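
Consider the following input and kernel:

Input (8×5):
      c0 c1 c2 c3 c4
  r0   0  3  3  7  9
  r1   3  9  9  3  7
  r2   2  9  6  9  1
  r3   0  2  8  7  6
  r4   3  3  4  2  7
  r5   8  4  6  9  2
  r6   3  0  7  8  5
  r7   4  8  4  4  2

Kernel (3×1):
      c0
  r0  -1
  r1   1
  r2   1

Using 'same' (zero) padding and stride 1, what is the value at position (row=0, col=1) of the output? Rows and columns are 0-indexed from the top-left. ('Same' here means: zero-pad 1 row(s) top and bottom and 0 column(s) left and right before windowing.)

12

The receptive field on the zero-padded input at this output position is [0 / 3 / 9]. Elementwise product with the kernel and sum: 0·-1 + 3·1 + 9·1.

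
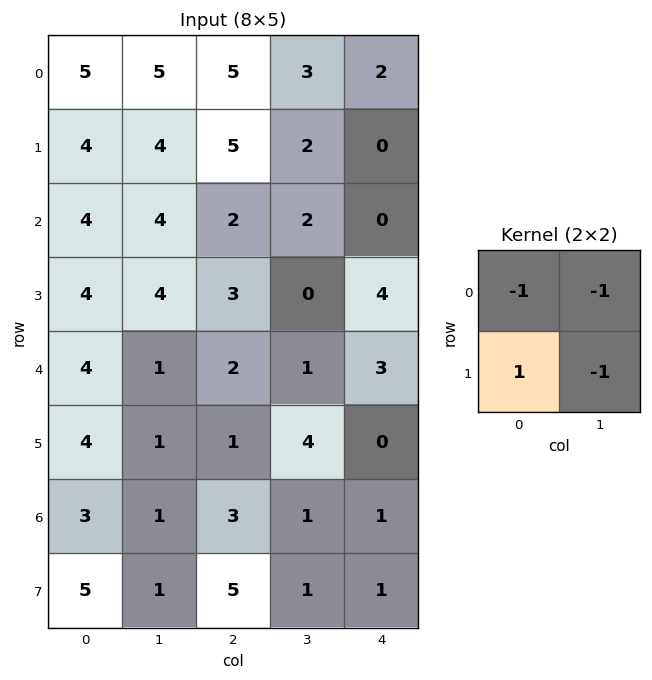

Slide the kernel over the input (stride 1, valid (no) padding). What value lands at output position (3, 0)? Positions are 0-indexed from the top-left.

The receptive field on the input at this output position is [4 4 / 4 1]. Elementwise product with the kernel and sum: 4·-1 + 4·-1 + 4·1 + 1·-1.

-5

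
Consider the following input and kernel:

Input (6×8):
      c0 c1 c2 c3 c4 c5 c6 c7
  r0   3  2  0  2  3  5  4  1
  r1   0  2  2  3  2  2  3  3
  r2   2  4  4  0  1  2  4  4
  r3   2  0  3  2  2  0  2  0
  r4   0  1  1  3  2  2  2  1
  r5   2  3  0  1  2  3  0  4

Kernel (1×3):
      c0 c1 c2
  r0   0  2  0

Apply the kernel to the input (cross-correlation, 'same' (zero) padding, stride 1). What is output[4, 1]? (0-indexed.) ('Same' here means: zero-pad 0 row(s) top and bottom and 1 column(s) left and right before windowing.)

The receptive field on the zero-padded input at this output position is [0 1 1]. Elementwise product with the kernel and sum: 1·2.

2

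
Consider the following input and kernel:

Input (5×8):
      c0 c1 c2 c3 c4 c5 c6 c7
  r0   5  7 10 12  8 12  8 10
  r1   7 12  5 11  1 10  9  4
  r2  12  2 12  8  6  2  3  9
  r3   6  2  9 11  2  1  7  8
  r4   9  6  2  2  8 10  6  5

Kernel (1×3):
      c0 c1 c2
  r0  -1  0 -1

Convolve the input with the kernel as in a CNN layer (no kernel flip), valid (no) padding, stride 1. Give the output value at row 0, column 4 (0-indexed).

-16

The receptive field on the input at this output position is [8 12 8]. Elementwise product with the kernel and sum: 8·-1 + 8·-1.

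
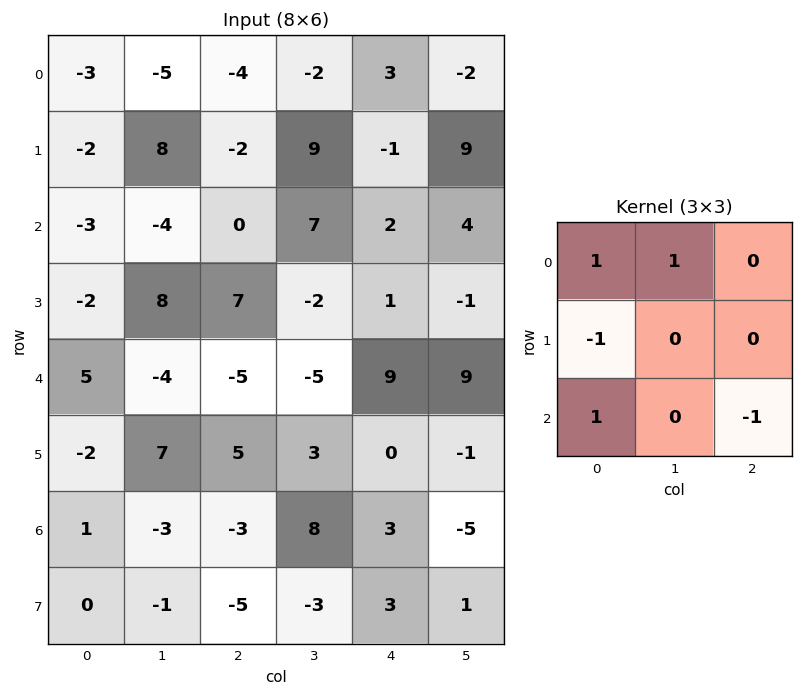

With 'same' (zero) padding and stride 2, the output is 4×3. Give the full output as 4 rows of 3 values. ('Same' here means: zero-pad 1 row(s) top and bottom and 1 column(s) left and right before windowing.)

-8 4 2
-10 20 0
-9 23 8
-1 17 -9

Output[0,0]: The receptive field on the zero-padded input at this output position is [0 0 0 / 0 -3 -5 / 0 -2 8]. Elementwise product with the kernel and sum: 0·1 + 0·1 + 0·-1 + 0·1 + 8·-1.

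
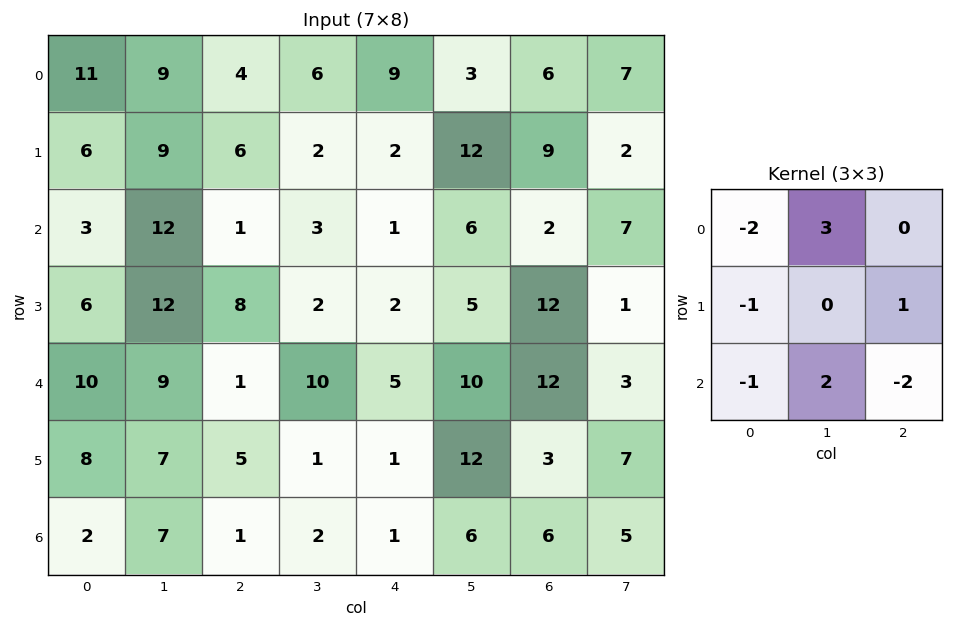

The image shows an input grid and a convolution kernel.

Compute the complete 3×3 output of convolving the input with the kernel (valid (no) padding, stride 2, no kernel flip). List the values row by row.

Output[0,0]: The receptive field on the input at this output position is [11 9 4 / 6 9 6 / 3 12 1]. Elementwise product with the kernel and sum: 11·-2 + 9·3 + 6·-1 + 6·1 + 3·-1 + 12·2 + 1·-2.

24 9 5
38 10 17
14 25 21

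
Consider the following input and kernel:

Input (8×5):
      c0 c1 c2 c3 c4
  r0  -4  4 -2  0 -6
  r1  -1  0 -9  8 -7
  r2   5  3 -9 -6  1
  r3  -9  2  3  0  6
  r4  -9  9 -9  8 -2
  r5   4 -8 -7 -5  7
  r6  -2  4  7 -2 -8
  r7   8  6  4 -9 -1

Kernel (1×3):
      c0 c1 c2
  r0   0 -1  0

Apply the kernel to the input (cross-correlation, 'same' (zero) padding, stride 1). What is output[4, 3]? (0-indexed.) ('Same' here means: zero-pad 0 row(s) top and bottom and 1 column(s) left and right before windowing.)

-8

The receptive field on the zero-padded input at this output position is [-9 8 -2]. Elementwise product with the kernel and sum: 8·-1.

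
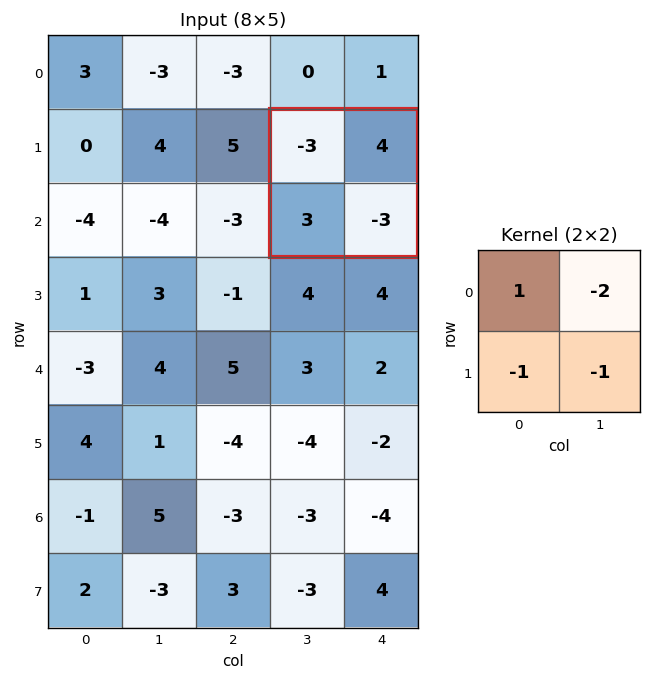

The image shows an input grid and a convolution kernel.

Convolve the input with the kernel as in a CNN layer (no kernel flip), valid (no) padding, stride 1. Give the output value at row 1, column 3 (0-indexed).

The receptive field on the input at this output position is [-3 4 / 3 -3]. Elementwise product with the kernel and sum: -3·1 + 4·-2 + 3·-1 + -3·-1.

-11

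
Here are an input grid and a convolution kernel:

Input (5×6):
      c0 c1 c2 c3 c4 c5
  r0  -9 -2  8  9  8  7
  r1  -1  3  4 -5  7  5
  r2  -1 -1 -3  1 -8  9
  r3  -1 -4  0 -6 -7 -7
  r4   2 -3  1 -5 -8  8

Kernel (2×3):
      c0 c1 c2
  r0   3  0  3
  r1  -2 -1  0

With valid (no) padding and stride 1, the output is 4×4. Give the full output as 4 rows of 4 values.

-4 11 45 51
12 -1 38 6
-6 8 -27 49
-4 -25 -18 -21

Output[0,0]: The receptive field on the input at this output position is [-9 -2 8 / -1 3 4]. Elementwise product with the kernel and sum: -9·3 + 8·3 + -1·-2 + 3·-1.
Output[0,1]: The receptive field on the input at this output position is [-2 8 9 / 3 4 -5]. Elementwise product with the kernel and sum: -2·3 + 9·3 + 3·-2 + 4·-1.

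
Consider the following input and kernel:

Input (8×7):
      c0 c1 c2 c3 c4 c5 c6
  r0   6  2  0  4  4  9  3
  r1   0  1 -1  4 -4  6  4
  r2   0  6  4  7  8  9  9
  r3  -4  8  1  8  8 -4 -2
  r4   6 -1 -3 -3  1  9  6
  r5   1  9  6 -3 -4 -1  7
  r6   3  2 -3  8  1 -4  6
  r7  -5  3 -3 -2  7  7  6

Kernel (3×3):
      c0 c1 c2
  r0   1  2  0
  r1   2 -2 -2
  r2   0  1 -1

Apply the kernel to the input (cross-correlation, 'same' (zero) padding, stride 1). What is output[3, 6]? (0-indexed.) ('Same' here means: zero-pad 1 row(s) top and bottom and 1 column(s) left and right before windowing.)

29

The receptive field on the zero-padded input at this output position is [9 9 0 / -4 -2 0 / 9 6 0]. Elementwise product with the kernel and sum: 9·1 + 9·2 + -4·2 + -2·-2 + 0·-2 + 6·1 + 0·-1.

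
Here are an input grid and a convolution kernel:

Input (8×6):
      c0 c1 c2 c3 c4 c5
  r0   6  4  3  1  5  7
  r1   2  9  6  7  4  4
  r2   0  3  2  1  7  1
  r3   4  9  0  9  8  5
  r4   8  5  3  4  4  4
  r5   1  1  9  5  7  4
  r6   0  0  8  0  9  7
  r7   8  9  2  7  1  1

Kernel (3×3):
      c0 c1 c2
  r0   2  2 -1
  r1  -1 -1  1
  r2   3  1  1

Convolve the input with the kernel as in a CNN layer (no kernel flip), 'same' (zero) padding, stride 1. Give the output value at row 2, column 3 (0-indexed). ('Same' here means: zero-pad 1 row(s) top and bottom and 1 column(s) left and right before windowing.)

The receptive field on the zero-padded input at this output position is [6 7 4 / 2 1 7 / 0 9 8]. Elementwise product with the kernel and sum: 6·2 + 7·2 + 4·-1 + 2·-1 + 1·-1 + 7·1 + 0·3 + 9·1 + 8·1.

43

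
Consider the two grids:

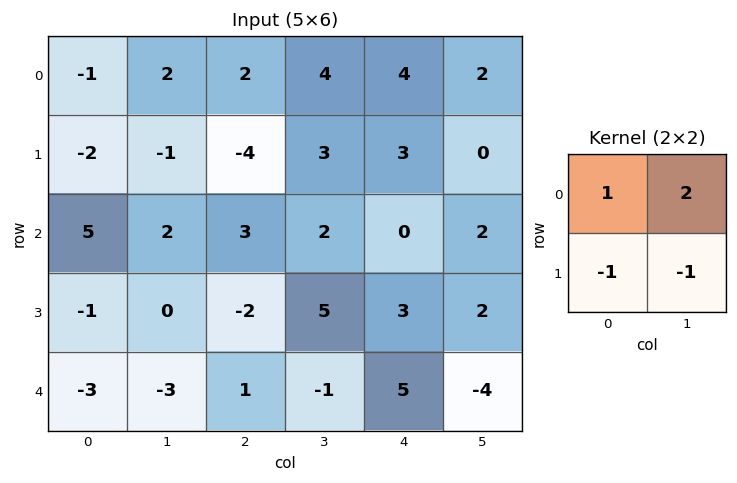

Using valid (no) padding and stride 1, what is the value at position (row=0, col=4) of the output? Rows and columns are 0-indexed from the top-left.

The receptive field on the input at this output position is [4 2 / 3 0]. Elementwise product with the kernel and sum: 4·1 + 2·2 + 3·-1 + 0·-1.

5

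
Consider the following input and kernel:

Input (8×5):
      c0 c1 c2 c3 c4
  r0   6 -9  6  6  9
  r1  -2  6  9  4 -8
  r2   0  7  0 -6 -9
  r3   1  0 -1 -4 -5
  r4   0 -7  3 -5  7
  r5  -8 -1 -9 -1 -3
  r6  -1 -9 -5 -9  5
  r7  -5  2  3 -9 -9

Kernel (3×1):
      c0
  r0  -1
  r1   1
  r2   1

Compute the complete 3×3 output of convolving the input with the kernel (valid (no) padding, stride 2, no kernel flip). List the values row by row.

Output[0,0]: The receptive field on the input at this output position is [6 / -2 / 0]. Elementwise product with the kernel and sum: 6·-1 + -2·1 + 0·1.
Output[0,1]: The receptive field on the input at this output position is [6 / 9 / 0]. Elementwise product with the kernel and sum: 6·-1 + 9·1 + 0·1.

-8 3 -26
1 2 11
-9 -17 -5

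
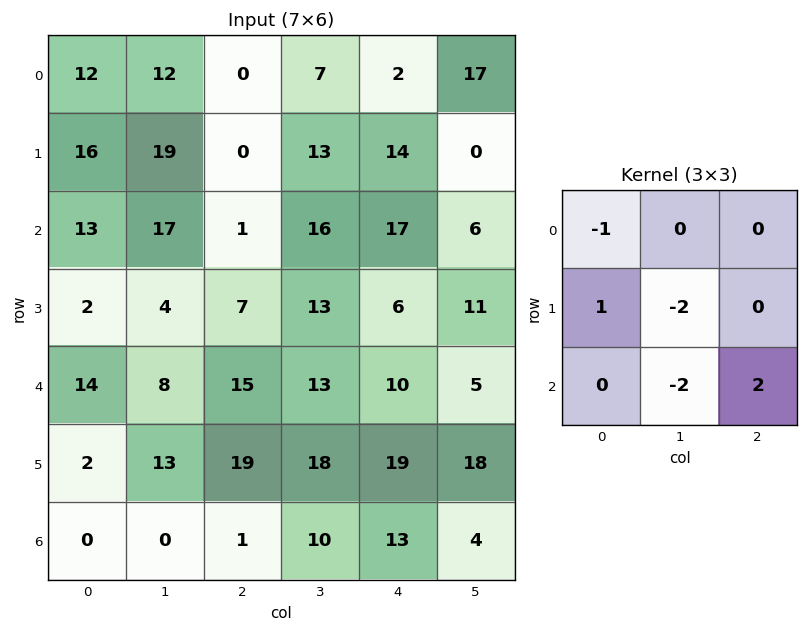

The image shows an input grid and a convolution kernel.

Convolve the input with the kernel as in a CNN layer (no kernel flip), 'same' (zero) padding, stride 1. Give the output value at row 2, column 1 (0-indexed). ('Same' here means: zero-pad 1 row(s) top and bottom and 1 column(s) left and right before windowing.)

-31

The receptive field on the zero-padded input at this output position is [16 19 0 / 13 17 1 / 2 4 7]. Elementwise product with the kernel and sum: 16·-1 + 13·1 + 17·-2 + 4·-2 + 7·2.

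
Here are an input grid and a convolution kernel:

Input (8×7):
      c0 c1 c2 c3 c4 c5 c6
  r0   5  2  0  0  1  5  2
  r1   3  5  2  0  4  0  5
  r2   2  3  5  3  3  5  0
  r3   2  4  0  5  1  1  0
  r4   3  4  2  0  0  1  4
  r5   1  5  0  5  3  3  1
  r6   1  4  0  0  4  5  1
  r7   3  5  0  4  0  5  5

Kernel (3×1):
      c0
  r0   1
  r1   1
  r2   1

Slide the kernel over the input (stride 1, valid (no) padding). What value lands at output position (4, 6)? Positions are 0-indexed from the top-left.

The receptive field on the input at this output position is [4 / 1 / 1]. Elementwise product with the kernel and sum: 4·1 + 1·1 + 1·1.

6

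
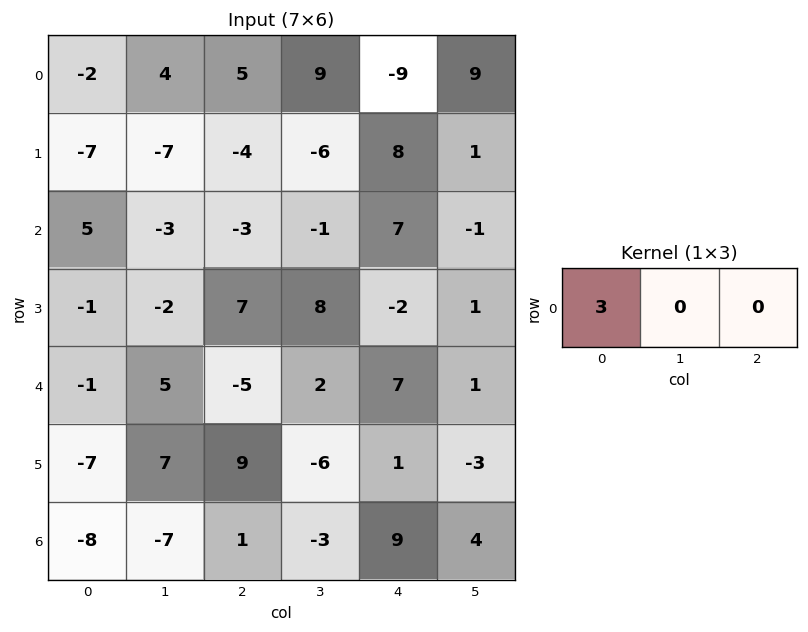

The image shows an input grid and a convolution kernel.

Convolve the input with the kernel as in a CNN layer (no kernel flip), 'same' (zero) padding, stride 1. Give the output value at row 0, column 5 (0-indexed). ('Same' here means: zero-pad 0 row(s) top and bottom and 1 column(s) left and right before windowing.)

-27

The receptive field on the zero-padded input at this output position is [-9 9 0]. Elementwise product with the kernel and sum: -9·3.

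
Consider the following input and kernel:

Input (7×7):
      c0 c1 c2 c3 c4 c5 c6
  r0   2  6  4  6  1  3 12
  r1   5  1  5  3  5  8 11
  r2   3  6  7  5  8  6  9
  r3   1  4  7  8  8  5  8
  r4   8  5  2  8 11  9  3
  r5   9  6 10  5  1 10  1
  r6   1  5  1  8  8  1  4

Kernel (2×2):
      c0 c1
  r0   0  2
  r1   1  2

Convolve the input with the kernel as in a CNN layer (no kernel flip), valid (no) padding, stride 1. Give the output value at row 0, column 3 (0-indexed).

15

The receptive field on the input at this output position is [6 1 / 3 5]. Elementwise product with the kernel and sum: 1·2 + 3·1 + 5·2.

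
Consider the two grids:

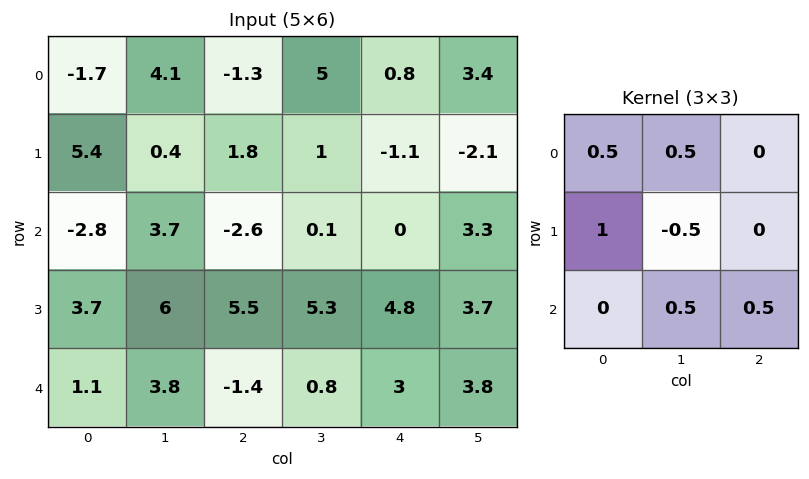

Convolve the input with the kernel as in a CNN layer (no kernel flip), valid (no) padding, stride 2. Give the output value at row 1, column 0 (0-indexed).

2.35

The receptive field on the input at this output position is [-2.8 3.7 -2.6 / 3.7 6 5.5 / 1.1 3.8 -1.4]. Elementwise product with the kernel and sum: -2.8·0.5 + 3.7·0.5 + 3.7·1 + 6·-0.5 + 3.8·0.5 + -1.4·0.5.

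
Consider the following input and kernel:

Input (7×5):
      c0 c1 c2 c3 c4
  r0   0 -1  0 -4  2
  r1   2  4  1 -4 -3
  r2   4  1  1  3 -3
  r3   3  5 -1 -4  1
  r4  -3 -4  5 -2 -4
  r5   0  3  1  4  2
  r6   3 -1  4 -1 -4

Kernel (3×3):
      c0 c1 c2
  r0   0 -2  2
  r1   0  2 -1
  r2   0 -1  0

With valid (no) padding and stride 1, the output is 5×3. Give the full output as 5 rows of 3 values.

Output[0,0]: The receptive field on the input at this output position is [0 -1 0 / 2 4 1 / 4 1 1]. Elementwise product with the kernel and sum: -1·-2 + 0·2 + 4·2 + 1·-1 + 1·-1.

8 -3 4
-10 -10 15
15 1 -19
-28 5 6
24 -20 3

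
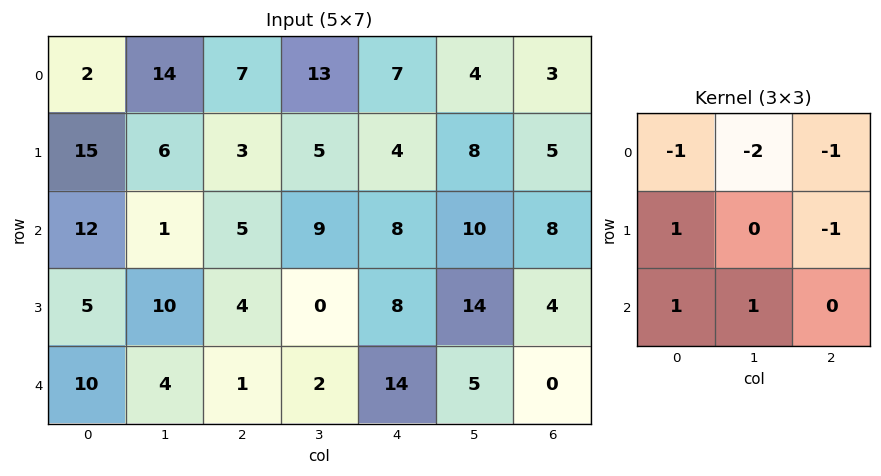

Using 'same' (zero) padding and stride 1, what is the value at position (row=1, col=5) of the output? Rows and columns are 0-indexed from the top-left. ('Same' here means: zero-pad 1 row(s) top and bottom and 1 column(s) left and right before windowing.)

The receptive field on the zero-padded input at this output position is [7 4 3 / 4 8 5 / 8 10 8]. Elementwise product with the kernel and sum: 7·-1 + 4·-2 + 3·-1 + 4·1 + 5·-1 + 8·1 + 10·1.

-1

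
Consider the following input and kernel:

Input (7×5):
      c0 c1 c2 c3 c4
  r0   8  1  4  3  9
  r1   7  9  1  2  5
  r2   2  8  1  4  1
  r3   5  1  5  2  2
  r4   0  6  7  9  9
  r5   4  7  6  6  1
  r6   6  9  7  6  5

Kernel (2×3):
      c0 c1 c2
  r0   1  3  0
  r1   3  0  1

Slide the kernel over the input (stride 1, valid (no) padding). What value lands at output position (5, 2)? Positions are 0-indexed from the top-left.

The receptive field on the input at this output position is [6 6 1 / 7 6 5]. Elementwise product with the kernel and sum: 6·1 + 6·3 + 7·3 + 5·1.

50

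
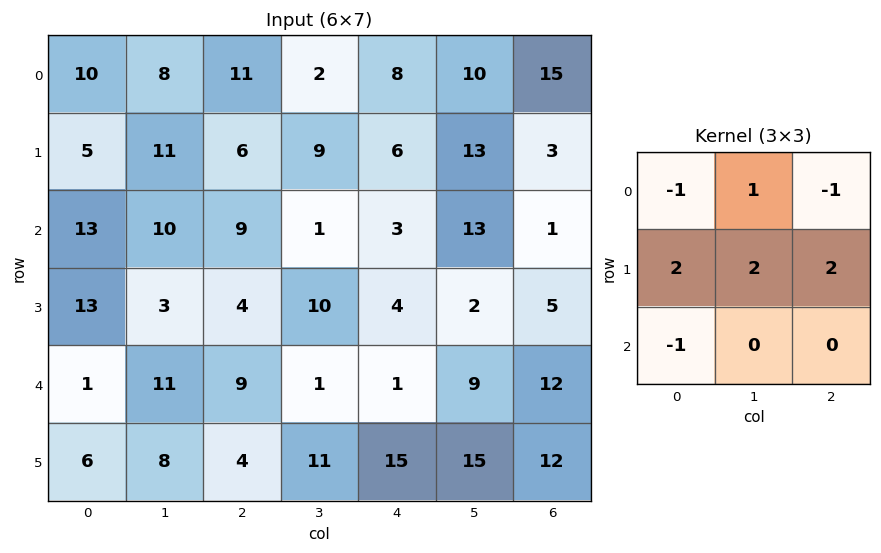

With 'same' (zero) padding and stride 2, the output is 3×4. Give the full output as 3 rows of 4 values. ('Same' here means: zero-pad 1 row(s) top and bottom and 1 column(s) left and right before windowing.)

Output[0,0]: The receptive field on the zero-padded input at this output position is [0 0 0 / 0 10 8 / 0 5 11]. Elementwise product with the kernel and sum: 0·-1 + 0·1 + 0·-1 + 0·2 + 10·2 + 8·2 + 0·-1.

36 31 31 37
40 23 8 16
34 25 3 30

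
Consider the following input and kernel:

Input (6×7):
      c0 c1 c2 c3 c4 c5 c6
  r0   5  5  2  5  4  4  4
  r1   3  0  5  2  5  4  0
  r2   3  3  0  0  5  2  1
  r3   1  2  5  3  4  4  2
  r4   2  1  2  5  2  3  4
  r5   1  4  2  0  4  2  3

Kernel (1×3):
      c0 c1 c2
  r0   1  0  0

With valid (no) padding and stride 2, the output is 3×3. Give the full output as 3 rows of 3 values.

5 2 4
3 0 5
2 2 2

Output[0,0]: The receptive field on the input at this output position is [5 5 2]. Elementwise product with the kernel and sum: 5·1.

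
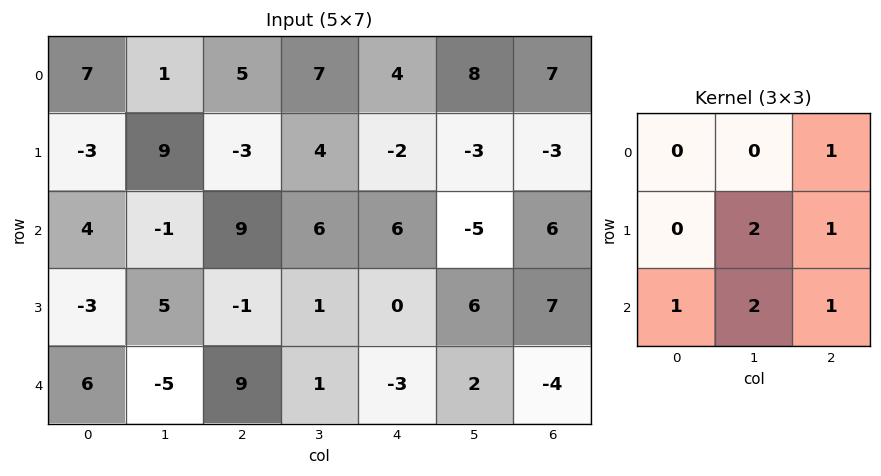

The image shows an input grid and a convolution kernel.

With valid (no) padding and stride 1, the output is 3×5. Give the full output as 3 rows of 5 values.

Output[0,0]: The receptive field on the input at this output position is [7 1 5 / -3 9 -3 / 4 -1 9]. Elementwise product with the kernel and sum: 5·1 + 9·2 + -3·1 + 4·1 + -1·2 + 9·1.

31 28 37 14 0
10 32 17 11 12
23 19 16 -2 22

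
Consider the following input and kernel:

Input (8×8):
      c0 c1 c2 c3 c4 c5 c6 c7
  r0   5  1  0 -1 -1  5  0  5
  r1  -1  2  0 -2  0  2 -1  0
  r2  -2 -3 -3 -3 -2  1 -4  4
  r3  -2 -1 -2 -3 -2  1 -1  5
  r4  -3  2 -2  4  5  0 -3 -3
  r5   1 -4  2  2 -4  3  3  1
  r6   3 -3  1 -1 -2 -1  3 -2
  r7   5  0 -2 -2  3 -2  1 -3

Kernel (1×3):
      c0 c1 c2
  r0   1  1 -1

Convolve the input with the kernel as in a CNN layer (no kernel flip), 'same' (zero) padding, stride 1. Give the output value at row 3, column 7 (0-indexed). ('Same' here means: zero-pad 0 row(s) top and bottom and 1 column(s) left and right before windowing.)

The receptive field on the zero-padded input at this output position is [-1 5 0]. Elementwise product with the kernel and sum: -1·1 + 5·1 + 0·-1.

4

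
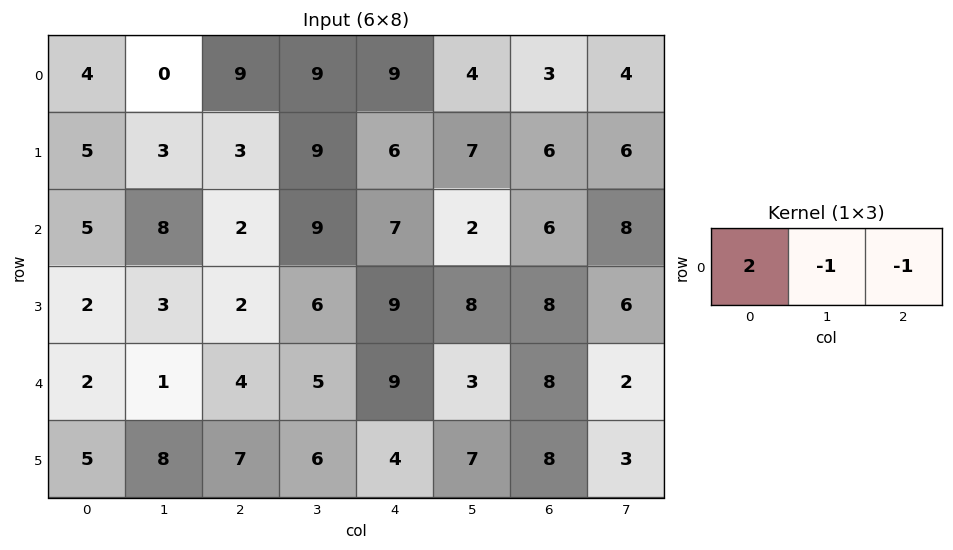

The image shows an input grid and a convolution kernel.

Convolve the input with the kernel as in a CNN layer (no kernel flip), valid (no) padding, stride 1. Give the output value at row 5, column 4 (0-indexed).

-7

The receptive field on the input at this output position is [4 7 8]. Elementwise product with the kernel and sum: 4·2 + 7·-1 + 8·-1.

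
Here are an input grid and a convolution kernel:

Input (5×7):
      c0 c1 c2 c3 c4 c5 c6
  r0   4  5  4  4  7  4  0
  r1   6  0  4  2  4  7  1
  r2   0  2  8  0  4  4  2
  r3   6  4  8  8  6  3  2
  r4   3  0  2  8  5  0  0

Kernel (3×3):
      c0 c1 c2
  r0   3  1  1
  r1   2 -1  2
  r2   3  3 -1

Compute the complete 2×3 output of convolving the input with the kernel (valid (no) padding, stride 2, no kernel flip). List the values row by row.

39 57 50
41 73 46

Output[0,0]: The receptive field on the input at this output position is [4 5 4 / 6 0 4 / 0 2 8]. Elementwise product with the kernel and sum: 4·3 + 5·1 + 4·1 + 6·2 + 0·-1 + 4·2 + 0·3 + 2·3 + 8·-1.
Output[0,1]: The receptive field on the input at this output position is [4 4 7 / 4 2 4 / 8 0 4]. Elementwise product with the kernel and sum: 4·3 + 4·1 + 7·1 + 4·2 + 2·-1 + 4·2 + 8·3 + 0·3 + 4·-1.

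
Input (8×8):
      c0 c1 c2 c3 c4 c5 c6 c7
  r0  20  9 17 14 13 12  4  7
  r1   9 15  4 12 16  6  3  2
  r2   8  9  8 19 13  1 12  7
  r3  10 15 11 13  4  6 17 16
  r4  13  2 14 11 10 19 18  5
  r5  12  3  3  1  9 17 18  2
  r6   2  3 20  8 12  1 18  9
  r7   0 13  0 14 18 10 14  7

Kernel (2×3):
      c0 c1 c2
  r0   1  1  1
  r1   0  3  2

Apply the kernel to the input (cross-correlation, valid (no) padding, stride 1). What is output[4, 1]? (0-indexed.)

38

The receptive field on the input at this output position is [2 14 11 / 3 3 1]. Elementwise product with the kernel and sum: 2·1 + 14·1 + 11·1 + 3·3 + 1·2.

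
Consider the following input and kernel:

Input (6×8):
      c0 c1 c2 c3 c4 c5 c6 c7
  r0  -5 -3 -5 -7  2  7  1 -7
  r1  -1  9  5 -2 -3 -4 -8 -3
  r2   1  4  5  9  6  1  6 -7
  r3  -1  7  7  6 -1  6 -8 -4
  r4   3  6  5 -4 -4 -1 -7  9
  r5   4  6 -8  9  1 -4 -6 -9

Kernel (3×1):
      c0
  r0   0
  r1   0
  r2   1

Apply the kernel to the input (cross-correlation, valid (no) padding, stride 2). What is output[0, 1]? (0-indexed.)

The receptive field on the input at this output position is [-5 / 5 / 5]. Elementwise product with the kernel and sum: 5·1.

5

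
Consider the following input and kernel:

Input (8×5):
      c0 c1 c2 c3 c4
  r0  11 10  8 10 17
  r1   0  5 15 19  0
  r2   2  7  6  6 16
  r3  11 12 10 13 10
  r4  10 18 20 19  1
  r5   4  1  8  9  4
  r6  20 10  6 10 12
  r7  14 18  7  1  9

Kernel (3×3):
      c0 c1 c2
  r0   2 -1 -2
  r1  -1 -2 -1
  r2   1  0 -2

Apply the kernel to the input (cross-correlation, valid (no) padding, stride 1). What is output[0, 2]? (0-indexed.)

-107

The receptive field on the input at this output position is [8 10 17 / 15 19 0 / 6 6 16]. Elementwise product with the kernel and sum: 8·2 + 10·-1 + 17·-2 + 15·-1 + 19·-2 + 0·-1 + 6·1 + 16·-2.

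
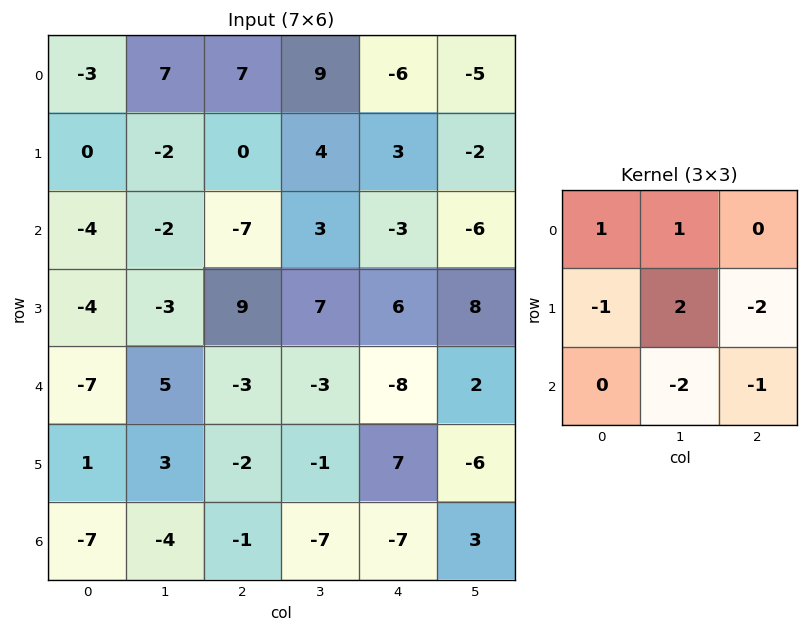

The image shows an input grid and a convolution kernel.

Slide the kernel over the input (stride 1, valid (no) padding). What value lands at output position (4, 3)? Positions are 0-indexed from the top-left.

The receptive field on the input at this output position is [-3 -8 2 / -1 7 -6 / -7 -7 3]. Elementwise product with the kernel and sum: -3·1 + -8·1 + -1·-1 + 7·2 + -6·-2 + -7·-2 + 3·-1.

27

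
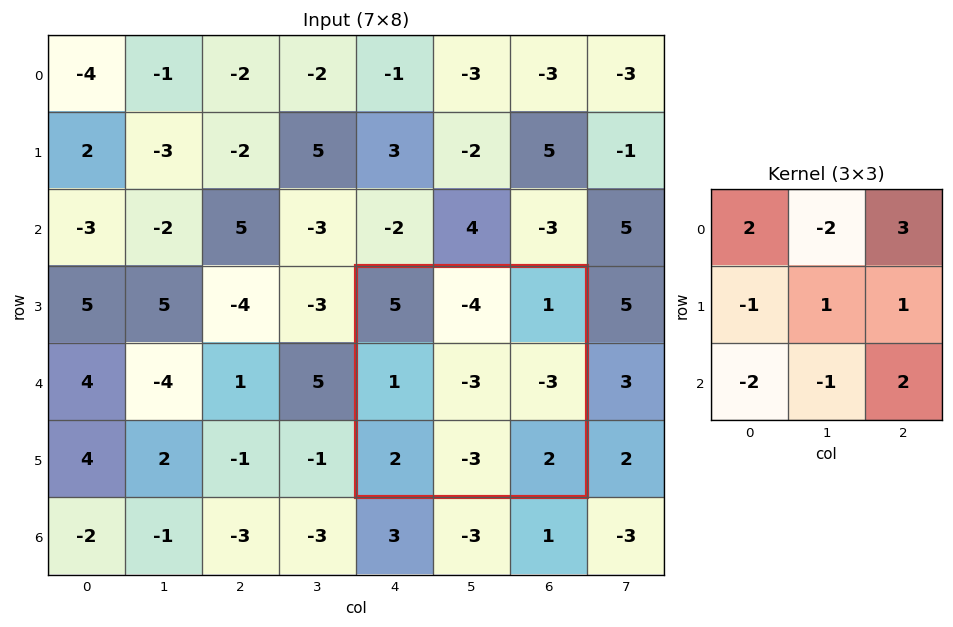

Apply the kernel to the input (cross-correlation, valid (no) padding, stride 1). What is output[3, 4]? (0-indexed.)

17

The receptive field on the input at this output position is [5 -4 1 / 1 -3 -3 / 2 -3 2]. Elementwise product with the kernel and sum: 5·2 + -4·-2 + 1·3 + 1·-1 + -3·1 + -3·1 + 2·-2 + -3·-1 + 2·2.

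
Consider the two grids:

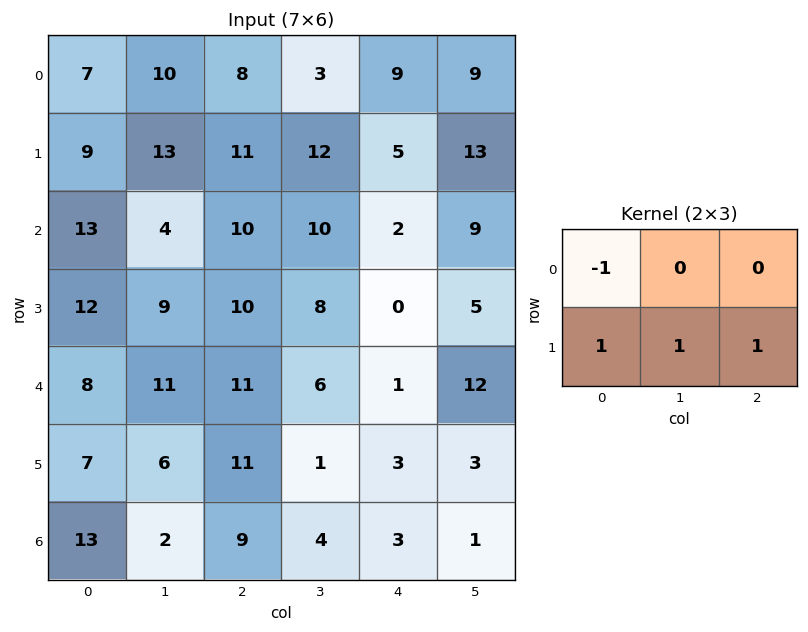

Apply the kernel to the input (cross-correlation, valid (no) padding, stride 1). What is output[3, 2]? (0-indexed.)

8

The receptive field on the input at this output position is [10 8 0 / 11 6 1]. Elementwise product with the kernel and sum: 10·-1 + 11·1 + 6·1 + 1·1.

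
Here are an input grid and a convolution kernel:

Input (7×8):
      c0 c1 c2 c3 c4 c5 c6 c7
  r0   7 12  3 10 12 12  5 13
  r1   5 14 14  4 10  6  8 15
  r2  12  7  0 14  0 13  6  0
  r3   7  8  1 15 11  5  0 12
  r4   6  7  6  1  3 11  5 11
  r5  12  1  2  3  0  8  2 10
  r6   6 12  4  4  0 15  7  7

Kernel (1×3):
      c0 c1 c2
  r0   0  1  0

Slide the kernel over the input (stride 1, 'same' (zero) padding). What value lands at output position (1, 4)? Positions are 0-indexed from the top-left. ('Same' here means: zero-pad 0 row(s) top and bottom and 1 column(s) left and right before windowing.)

10

The receptive field on the zero-padded input at this output position is [4 10 6]. Elementwise product with the kernel and sum: 10·1.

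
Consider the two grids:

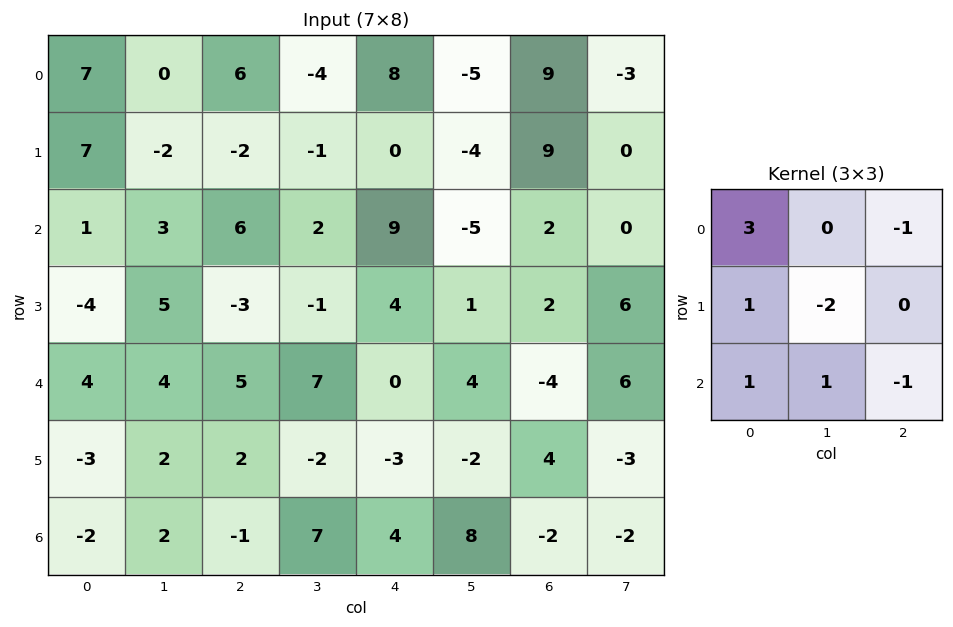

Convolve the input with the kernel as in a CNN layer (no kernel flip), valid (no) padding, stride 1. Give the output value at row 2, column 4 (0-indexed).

The receptive field on the input at this output position is [9 -5 2 / 4 1 2 / 0 4 -4]. Elementwise product with the kernel and sum: 9·3 + 2·-1 + 4·1 + 1·-2 + 0·1 + 4·1 + -4·-1.

35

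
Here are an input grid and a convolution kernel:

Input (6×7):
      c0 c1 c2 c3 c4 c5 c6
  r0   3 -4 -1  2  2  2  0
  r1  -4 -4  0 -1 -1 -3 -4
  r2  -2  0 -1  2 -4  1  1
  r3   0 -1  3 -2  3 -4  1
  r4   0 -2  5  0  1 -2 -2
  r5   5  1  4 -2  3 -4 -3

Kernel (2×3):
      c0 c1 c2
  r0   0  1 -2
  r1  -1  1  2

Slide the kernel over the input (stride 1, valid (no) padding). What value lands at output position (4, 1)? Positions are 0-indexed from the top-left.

4

The receptive field on the input at this output position is [-2 5 0 / 1 4 -2]. Elementwise product with the kernel and sum: 5·1 + 0·-2 + 1·-1 + 4·1 + -2·2.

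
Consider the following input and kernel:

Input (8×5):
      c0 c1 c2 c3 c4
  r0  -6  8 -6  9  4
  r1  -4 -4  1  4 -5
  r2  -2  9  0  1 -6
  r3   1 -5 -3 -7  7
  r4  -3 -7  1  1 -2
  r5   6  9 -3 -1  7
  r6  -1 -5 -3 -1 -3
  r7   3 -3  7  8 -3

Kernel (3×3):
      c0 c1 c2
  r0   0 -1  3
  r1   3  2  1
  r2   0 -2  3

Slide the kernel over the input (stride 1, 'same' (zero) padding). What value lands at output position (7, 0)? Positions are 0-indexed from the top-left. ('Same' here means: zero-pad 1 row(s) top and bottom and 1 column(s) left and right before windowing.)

-11

The receptive field on the zero-padded input at this output position is [0 -1 -5 / 0 3 -3 / 0 0 0]. Elementwise product with the kernel and sum: -1·-1 + -5·3 + 0·3 + 3·2 + -3·1 + 0·-2 + 0·3.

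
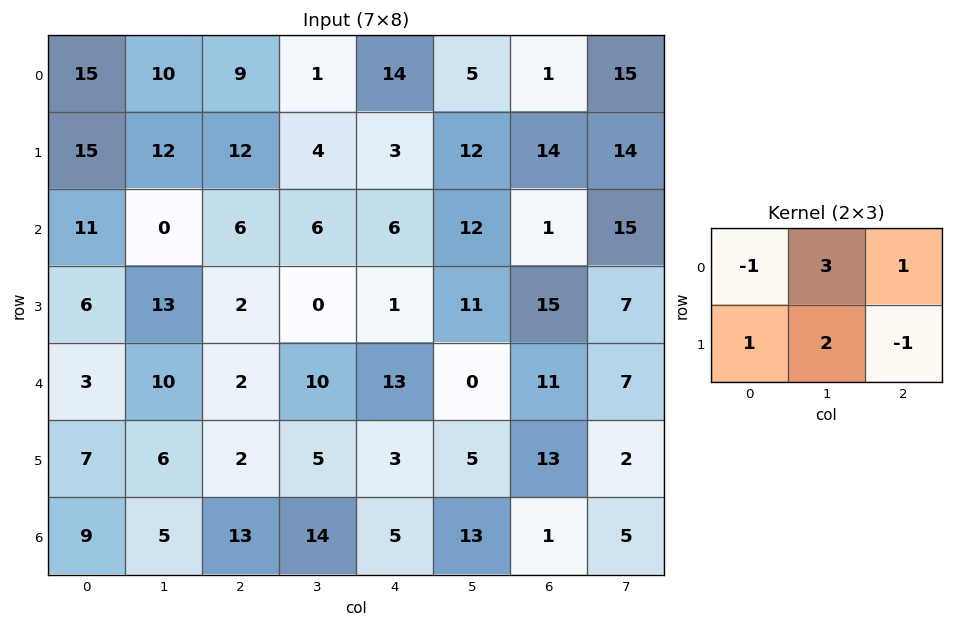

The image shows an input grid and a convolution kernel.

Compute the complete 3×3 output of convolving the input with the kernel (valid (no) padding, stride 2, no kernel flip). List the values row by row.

51 25 15
25 19 39
46 50 -2

Output[0,0]: The receptive field on the input at this output position is [15 10 9 / 15 12 12]. Elementwise product with the kernel and sum: 15·-1 + 10·3 + 9·1 + 15·1 + 12·2 + 12·-1.
Output[0,1]: The receptive field on the input at this output position is [9 1 14 / 12 4 3]. Elementwise product with the kernel and sum: 9·-1 + 1·3 + 14·1 + 12·1 + 4·2 + 3·-1.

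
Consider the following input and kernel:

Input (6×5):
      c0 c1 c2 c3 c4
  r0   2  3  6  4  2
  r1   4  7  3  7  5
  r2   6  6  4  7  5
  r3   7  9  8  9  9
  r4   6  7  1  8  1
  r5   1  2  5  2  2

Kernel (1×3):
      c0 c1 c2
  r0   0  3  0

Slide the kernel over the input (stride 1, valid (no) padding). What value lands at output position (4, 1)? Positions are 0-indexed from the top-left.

3

The receptive field on the input at this output position is [7 1 8]. Elementwise product with the kernel and sum: 1·3.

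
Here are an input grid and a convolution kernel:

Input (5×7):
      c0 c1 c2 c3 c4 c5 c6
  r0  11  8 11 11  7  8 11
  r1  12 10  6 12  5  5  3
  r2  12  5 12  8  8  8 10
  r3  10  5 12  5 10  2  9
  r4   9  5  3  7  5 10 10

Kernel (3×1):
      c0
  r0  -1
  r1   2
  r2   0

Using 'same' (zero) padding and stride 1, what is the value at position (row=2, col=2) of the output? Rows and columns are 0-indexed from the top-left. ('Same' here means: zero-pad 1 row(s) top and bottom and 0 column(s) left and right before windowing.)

18

The receptive field on the zero-padded input at this output position is [6 / 12 / 12]. Elementwise product with the kernel and sum: 6·-1 + 12·2.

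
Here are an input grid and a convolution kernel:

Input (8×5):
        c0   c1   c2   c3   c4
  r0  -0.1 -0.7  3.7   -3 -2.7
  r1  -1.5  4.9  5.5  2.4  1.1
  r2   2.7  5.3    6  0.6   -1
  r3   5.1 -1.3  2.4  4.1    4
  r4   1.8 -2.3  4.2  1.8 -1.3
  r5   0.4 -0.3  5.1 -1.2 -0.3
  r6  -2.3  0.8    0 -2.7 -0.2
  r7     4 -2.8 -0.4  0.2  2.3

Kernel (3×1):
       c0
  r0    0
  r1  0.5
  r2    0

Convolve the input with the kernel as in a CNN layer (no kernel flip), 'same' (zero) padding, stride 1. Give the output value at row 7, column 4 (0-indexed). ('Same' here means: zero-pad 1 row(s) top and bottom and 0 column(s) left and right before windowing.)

The receptive field on the zero-padded input at this output position is [-0.2 / 2.3 / 0]. Elementwise product with the kernel and sum: 2.3·0.5.

1.15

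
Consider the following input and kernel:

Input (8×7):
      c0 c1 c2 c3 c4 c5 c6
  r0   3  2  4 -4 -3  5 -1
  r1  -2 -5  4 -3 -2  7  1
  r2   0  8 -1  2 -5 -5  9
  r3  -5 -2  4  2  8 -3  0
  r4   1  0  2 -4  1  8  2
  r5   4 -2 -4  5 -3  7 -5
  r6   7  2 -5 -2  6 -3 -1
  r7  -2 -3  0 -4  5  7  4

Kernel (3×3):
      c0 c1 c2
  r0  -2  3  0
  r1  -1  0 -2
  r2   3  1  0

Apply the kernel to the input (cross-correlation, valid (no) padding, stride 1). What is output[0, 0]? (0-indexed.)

The receptive field on the input at this output position is [3 2 4 / -2 -5 4 / 0 8 -1]. Elementwise product with the kernel and sum: 3·-2 + 2·3 + -2·-1 + 4·-2 + 0·3 + 8·1.

2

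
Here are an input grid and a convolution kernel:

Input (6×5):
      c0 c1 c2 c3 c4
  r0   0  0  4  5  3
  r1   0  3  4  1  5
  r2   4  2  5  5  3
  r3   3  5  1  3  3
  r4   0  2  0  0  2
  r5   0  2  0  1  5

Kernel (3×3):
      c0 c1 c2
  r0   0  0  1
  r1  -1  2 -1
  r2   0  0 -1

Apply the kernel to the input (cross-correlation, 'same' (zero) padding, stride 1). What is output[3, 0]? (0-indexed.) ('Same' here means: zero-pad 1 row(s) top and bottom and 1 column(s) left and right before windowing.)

1

The receptive field on the zero-padded input at this output position is [0 4 2 / 0 3 5 / 0 0 2]. Elementwise product with the kernel and sum: 2·1 + 0·-1 + 3·2 + 5·-1 + 2·-1.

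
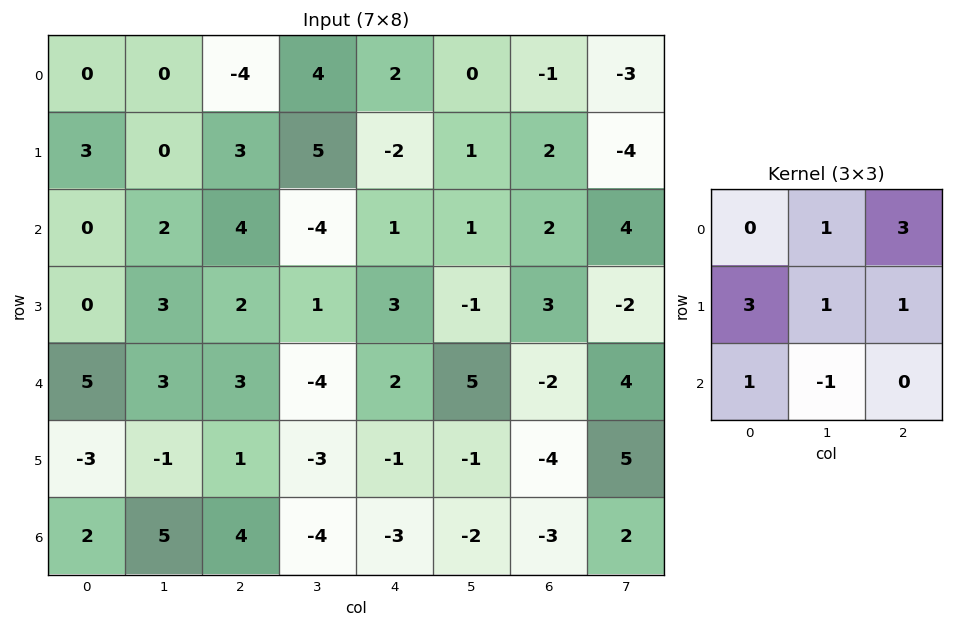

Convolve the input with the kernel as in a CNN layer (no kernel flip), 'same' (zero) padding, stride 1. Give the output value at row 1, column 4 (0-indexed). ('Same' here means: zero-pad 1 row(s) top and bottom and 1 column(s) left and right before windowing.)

11

The receptive field on the zero-padded input at this output position is [4 2 0 / 5 -2 1 / -4 1 1]. Elementwise product with the kernel and sum: 2·1 + 0·3 + 5·3 + -2·1 + 1·1 + -4·1 + 1·-1.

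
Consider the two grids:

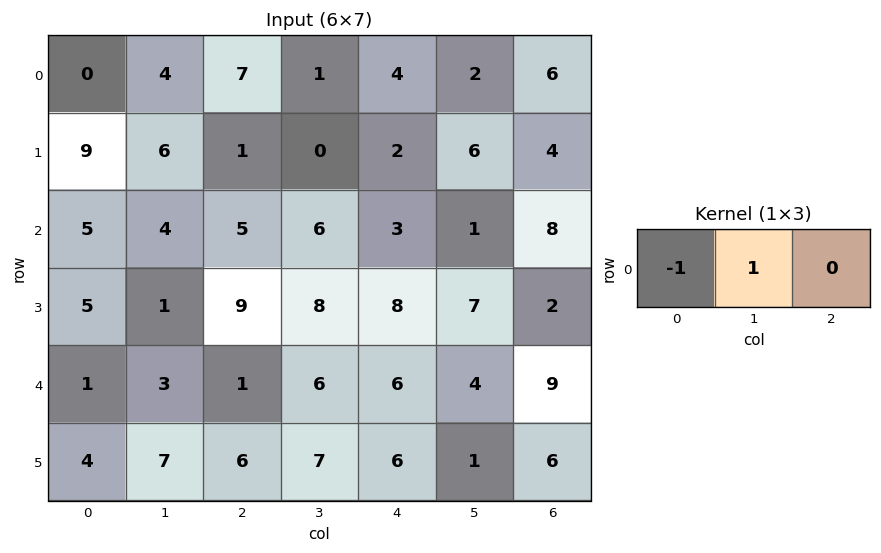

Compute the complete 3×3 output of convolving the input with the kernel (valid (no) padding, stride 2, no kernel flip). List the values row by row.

4 -6 -2
-1 1 -2
2 5 -2

Output[0,0]: The receptive field on the input at this output position is [0 4 7]. Elementwise product with the kernel and sum: 0·-1 + 4·1.
Output[0,1]: The receptive field on the input at this output position is [7 1 4]. Elementwise product with the kernel and sum: 7·-1 + 1·1.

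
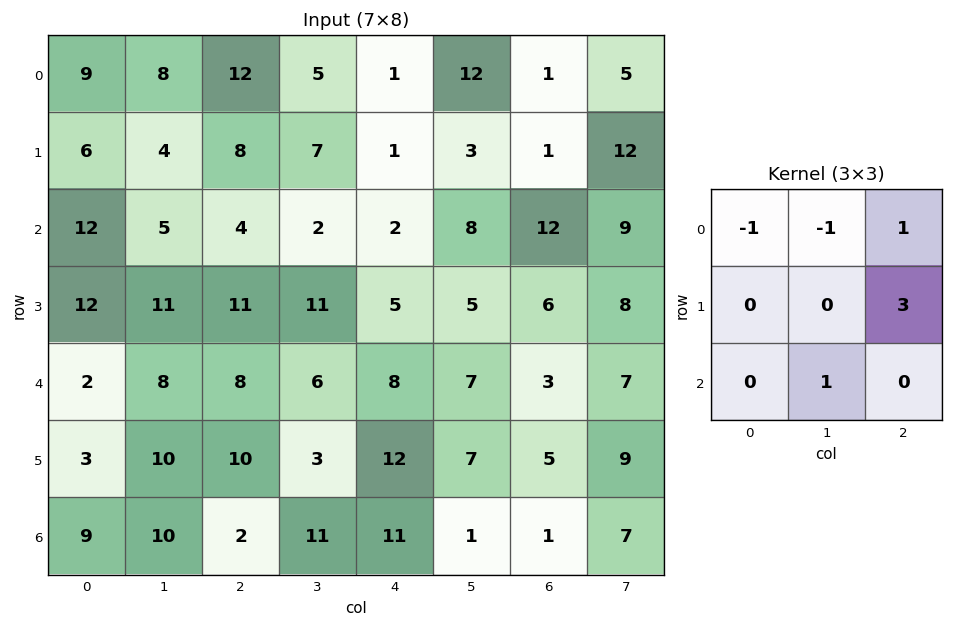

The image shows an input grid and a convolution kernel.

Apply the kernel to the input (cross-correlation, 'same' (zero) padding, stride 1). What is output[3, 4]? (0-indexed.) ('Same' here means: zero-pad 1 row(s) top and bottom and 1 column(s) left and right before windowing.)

27

The receptive field on the zero-padded input at this output position is [2 2 8 / 11 5 5 / 6 8 7]. Elementwise product with the kernel and sum: 2·-1 + 2·-1 + 8·1 + 5·3 + 8·1.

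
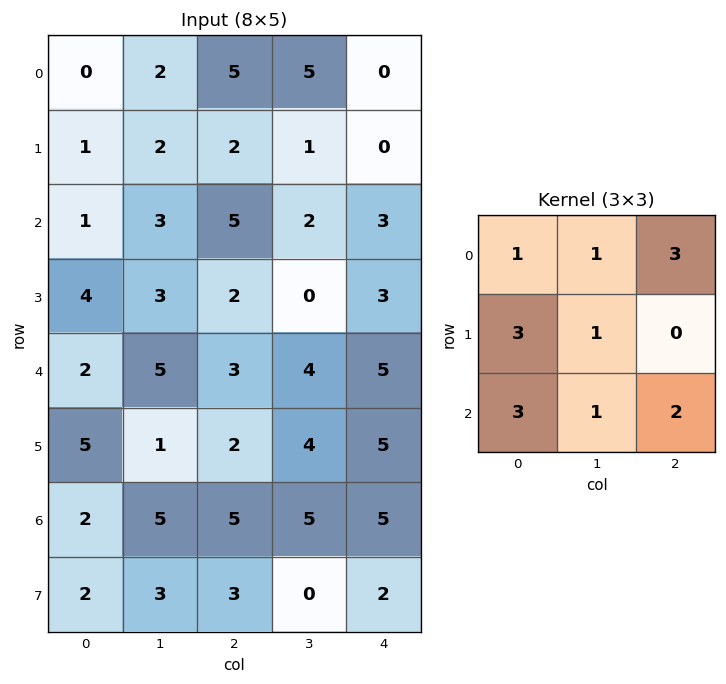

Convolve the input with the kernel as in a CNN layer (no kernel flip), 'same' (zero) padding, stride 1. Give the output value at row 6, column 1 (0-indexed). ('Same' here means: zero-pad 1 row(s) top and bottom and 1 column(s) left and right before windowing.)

The receptive field on the zero-padded input at this output position is [5 1 2 / 2 5 5 / 2 3 3]. Elementwise product with the kernel and sum: 5·1 + 1·1 + 2·3 + 2·3 + 5·1 + 2·3 + 3·1 + 3·2.

38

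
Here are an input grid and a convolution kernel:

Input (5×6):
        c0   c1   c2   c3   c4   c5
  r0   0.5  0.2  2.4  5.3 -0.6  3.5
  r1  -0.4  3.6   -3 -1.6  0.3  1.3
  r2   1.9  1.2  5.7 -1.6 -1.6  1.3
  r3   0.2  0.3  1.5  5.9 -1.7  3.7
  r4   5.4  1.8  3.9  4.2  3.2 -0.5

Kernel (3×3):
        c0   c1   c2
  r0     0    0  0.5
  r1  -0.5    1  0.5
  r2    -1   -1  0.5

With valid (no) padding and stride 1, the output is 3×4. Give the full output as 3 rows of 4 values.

3.25 -10.65 -5.15 7.35
1.85 4.65 -13.35 -1.85
-1.45 -0.1 -3 -9.8

Output[0,0]: The receptive field on the input at this output position is [0.5 0.2 2.4 / -0.4 3.6 -3 / 1.9 1.2 5.7]. Elementwise product with the kernel and sum: 2.4·0.5 + -0.4·-0.5 + 3.6·1 + -3·0.5 + 1.9·-1 + 1.2·-1 + 5.7·0.5.
Output[0,1]: The receptive field on the input at this output position is [0.2 2.4 5.3 / 3.6 -3 -1.6 / 1.2 5.7 -1.6]. Elementwise product with the kernel and sum: 5.3·0.5 + 3.6·-0.5 + -3·1 + -1.6·0.5 + 1.2·-1 + 5.7·-1 + -1.6·0.5.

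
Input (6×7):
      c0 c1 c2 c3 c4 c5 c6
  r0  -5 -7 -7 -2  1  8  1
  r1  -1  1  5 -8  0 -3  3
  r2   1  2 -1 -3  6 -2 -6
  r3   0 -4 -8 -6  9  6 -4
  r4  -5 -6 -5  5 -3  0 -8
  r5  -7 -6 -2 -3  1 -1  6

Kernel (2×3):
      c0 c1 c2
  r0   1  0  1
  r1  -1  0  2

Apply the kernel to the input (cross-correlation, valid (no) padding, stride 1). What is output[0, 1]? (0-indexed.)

The receptive field on the input at this output position is [-7 -7 -2 / 1 5 -8]. Elementwise product with the kernel and sum: -7·1 + -2·1 + 1·-1 + -8·2.

-26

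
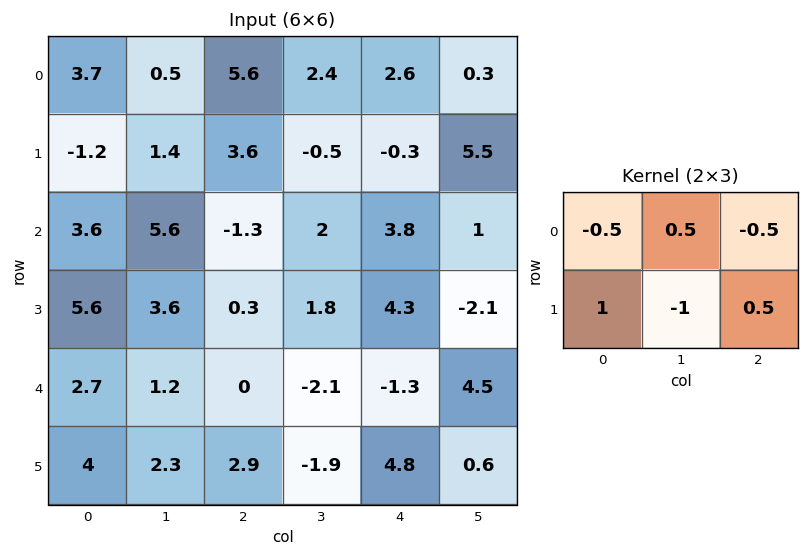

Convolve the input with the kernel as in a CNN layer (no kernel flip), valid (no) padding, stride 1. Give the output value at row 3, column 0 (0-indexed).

The receptive field on the input at this output position is [5.6 3.6 0.3 / 2.7 1.2 0]. Elementwise product with the kernel and sum: 5.6·-0.5 + 3.6·0.5 + 0.3·-0.5 + 2.7·1 + 1.2·-1 + 0·0.5.

0.35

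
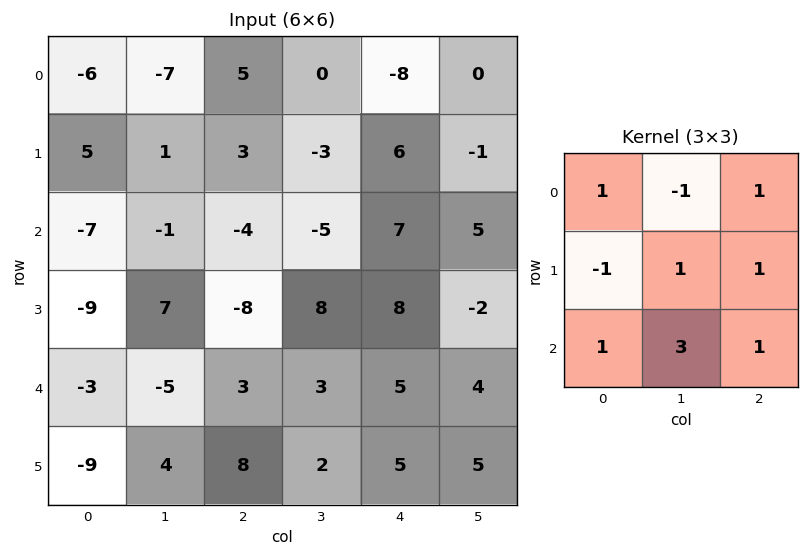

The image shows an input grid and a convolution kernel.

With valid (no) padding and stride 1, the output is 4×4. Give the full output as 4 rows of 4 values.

Output[0,0]: The receptive field on the input at this output position is [-6 -7 5 / 5 1 3 / -7 -1 -4]. Elementwise product with the kernel and sum: -6·1 + -7·-1 + 5·1 + 5·-1 + 1·1 + 3·1 + -7·1 + -1·3 + -4·1.

-9 -31 -15 37
13 -22 42 37
-17 -2 49 13
-12 64 16 26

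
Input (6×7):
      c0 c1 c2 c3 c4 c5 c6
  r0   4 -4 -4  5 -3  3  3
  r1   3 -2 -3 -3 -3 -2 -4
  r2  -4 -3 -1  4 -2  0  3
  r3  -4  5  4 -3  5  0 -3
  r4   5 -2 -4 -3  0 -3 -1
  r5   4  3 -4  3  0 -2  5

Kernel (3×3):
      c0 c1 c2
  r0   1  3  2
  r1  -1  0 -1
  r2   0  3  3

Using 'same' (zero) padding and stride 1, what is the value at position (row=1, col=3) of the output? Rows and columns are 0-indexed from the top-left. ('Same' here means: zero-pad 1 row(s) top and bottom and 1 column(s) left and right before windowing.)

17

The receptive field on the zero-padded input at this output position is [-4 5 -3 / -3 -3 -3 / -1 4 -2]. Elementwise product with the kernel and sum: -4·1 + 5·3 + -3·2 + -3·-1 + -3·-1 + 4·3 + -2·3.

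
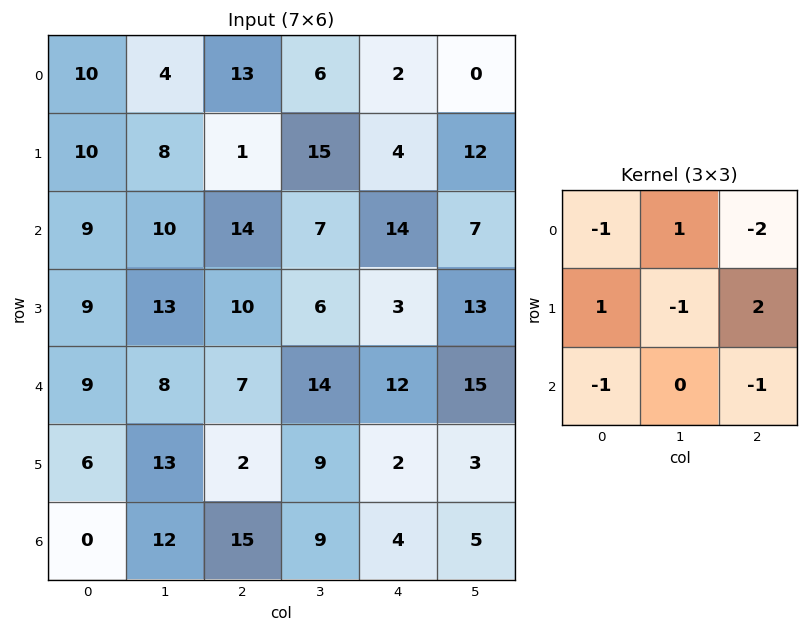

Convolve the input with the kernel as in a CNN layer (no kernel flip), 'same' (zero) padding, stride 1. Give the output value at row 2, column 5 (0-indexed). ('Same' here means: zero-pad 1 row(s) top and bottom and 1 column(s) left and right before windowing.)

The receptive field on the zero-padded input at this output position is [4 12 0 / 14 7 0 / 3 13 0]. Elementwise product with the kernel and sum: 4·-1 + 12·1 + 0·-2 + 14·1 + 7·-1 + 0·2 + 3·-1 + 0·-1.

12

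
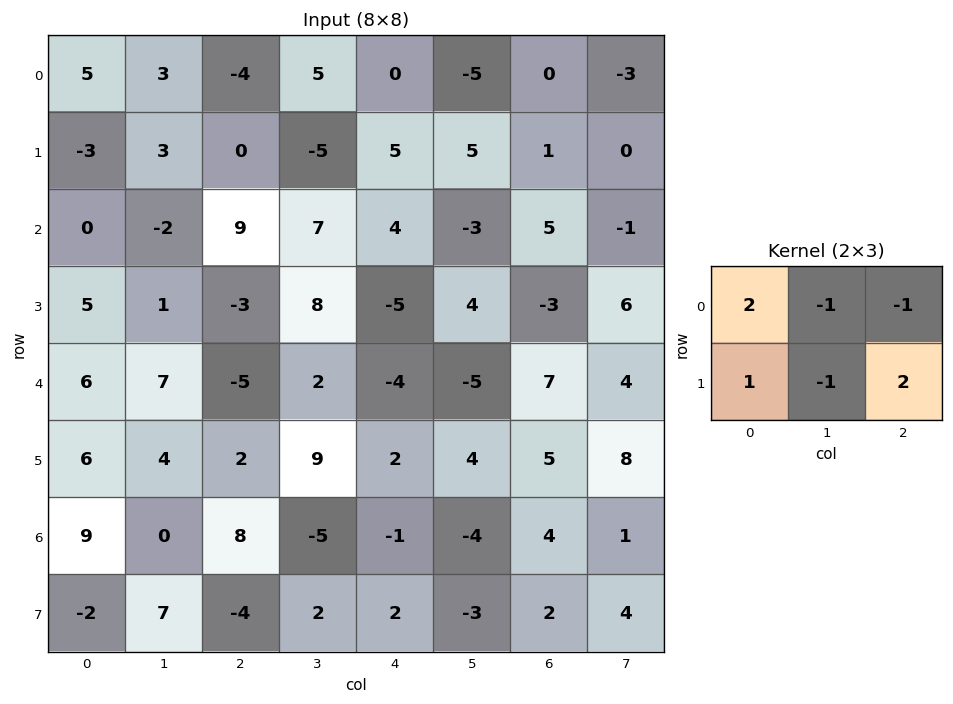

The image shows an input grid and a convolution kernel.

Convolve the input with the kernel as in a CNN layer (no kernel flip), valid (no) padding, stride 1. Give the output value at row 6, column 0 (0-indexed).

The receptive field on the input at this output position is [9 0 8 / -2 7 -4]. Elementwise product with the kernel and sum: 9·2 + 0·-1 + 8·-1 + -2·1 + 7·-1 + -4·2.

-7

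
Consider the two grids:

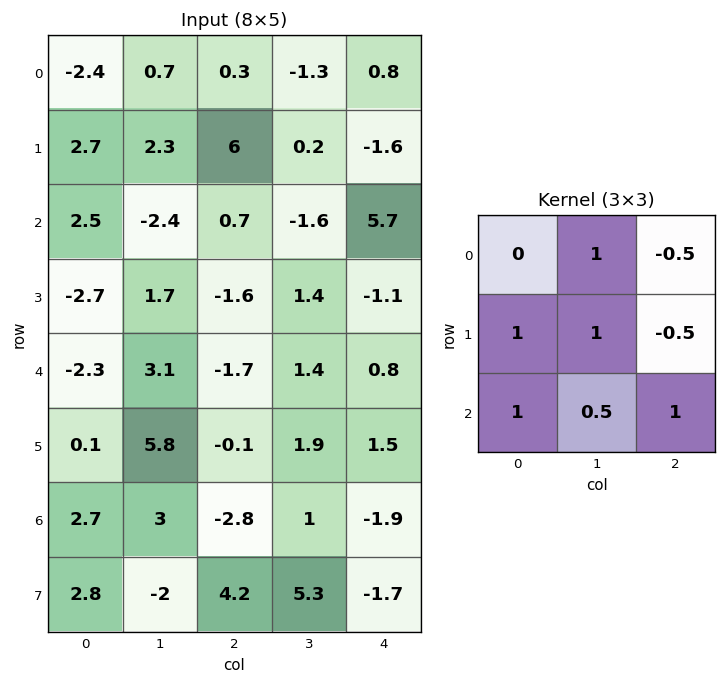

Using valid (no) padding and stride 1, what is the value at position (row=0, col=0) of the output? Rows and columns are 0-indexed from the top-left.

The receptive field on the input at this output position is [-2.4 0.7 0.3 / 2.7 2.3 6 / 2.5 -2.4 0.7]. Elementwise product with the kernel and sum: 0.7·1 + 0.3·-0.5 + 2.7·1 + 2.3·1 + 6·-0.5 + 2.5·1 + -2.4·0.5 + 0.7·1.

4.55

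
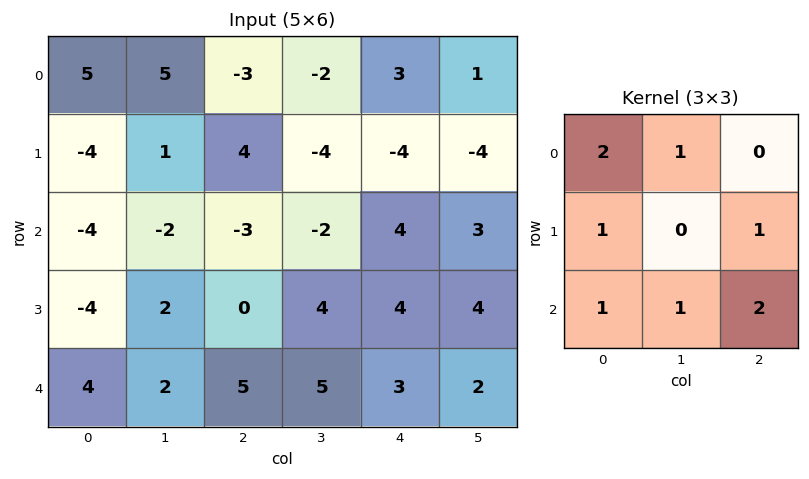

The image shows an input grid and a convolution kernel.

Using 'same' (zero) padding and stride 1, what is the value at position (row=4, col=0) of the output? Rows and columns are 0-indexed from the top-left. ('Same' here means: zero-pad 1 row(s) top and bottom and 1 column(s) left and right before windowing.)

-2

The receptive field on the zero-padded input at this output position is [0 -4 2 / 0 4 2 / 0 0 0]. Elementwise product with the kernel and sum: 0·2 + -4·1 + 0·1 + 2·1 + 0·1 + 0·1 + 0·2.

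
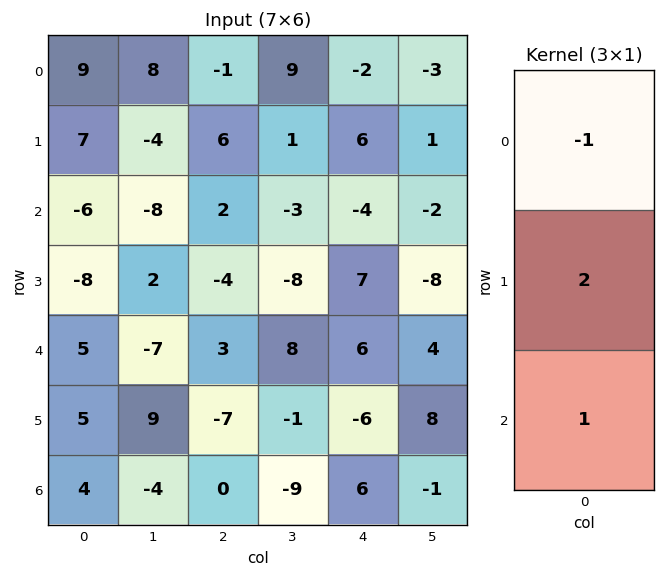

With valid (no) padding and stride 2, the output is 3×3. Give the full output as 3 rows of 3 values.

-1 15 10
-5 -7 24
9 -17 -12

Output[0,0]: The receptive field on the input at this output position is [9 / 7 / -6]. Elementwise product with the kernel and sum: 9·-1 + 7·2 + -6·1.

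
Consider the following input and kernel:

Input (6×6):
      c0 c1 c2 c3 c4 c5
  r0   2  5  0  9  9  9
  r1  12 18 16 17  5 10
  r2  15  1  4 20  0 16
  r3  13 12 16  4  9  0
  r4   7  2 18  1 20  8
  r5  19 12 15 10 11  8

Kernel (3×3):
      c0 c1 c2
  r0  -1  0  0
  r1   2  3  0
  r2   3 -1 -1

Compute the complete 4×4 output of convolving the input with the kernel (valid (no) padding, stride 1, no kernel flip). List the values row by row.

116 58 75 84
32 12 87 26
48 58 73 -10
37 57 47 69

Output[0,0]: The receptive field on the input at this output position is [2 5 0 / 12 18 16 / 15 1 4]. Elementwise product with the kernel and sum: 2·-1 + 12·2 + 18·3 + 15·3 + 1·-1 + 4·-1.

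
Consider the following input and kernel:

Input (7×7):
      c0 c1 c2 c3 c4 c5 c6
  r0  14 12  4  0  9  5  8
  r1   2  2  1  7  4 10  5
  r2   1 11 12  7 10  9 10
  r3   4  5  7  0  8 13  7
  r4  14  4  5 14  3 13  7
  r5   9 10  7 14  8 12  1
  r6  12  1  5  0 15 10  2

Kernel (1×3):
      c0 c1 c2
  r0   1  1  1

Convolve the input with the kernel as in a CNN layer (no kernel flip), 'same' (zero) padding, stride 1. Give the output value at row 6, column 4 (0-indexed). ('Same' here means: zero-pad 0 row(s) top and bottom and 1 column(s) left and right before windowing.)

The receptive field on the zero-padded input at this output position is [0 15 10]. Elementwise product with the kernel and sum: 0·1 + 15·1 + 10·1.

25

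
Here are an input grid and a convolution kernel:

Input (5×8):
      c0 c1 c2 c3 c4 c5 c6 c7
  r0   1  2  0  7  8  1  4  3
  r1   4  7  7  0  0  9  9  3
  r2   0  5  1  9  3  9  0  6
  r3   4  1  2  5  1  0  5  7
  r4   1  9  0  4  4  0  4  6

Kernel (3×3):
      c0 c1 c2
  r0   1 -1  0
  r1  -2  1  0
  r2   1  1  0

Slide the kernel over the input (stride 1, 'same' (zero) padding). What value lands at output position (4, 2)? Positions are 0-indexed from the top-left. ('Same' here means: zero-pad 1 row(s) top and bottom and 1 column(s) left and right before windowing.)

-19

The receptive field on the zero-padded input at this output position is [1 2 5 / 9 0 4 / 0 0 0]. Elementwise product with the kernel and sum: 1·1 + 2·-1 + 9·-2 + 0·1 + 0·1 + 0·1.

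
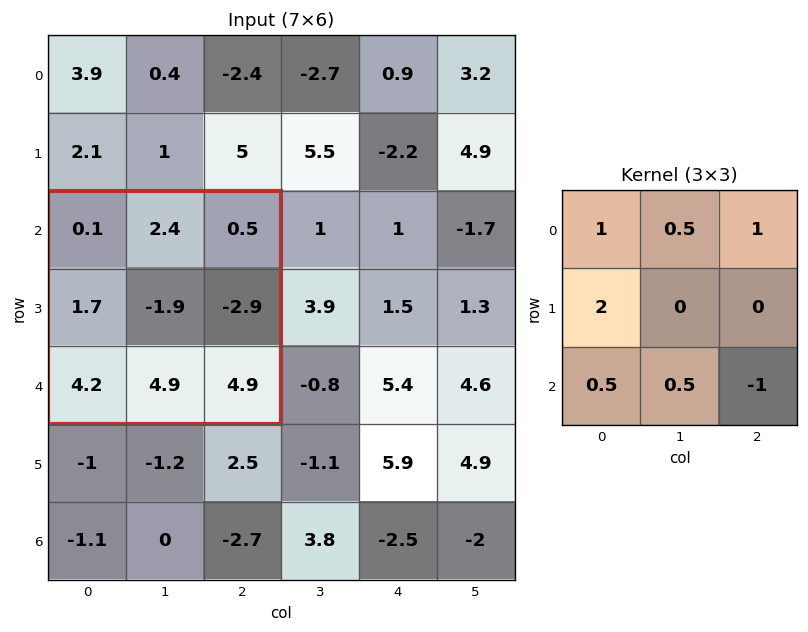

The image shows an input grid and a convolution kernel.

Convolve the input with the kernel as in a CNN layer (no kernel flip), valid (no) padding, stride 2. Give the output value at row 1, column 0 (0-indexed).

The receptive field on the input at this output position is [0.1 2.4 0.5 / 1.7 -1.9 -2.9 / 4.2 4.9 4.9]. Elementwise product with the kernel and sum: 0.1·1 + 2.4·0.5 + 0.5·1 + 1.7·2 + 4.2·0.5 + 4.9·0.5 + 4.9·-1.

4.85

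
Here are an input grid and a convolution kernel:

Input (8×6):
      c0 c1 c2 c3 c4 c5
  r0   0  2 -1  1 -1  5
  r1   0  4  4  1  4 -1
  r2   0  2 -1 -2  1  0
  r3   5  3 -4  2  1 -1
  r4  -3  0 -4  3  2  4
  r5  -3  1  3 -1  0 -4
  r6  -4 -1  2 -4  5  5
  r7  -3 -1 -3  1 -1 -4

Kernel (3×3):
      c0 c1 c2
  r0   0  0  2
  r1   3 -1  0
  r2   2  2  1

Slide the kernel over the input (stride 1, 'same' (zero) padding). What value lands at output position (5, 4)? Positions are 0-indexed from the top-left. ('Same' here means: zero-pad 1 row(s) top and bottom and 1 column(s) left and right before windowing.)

12

The receptive field on the zero-padded input at this output position is [3 2 4 / -1 0 -4 / -4 5 5]. Elementwise product with the kernel and sum: 4·2 + -1·3 + 0·-1 + -4·2 + 5·2 + 5·1.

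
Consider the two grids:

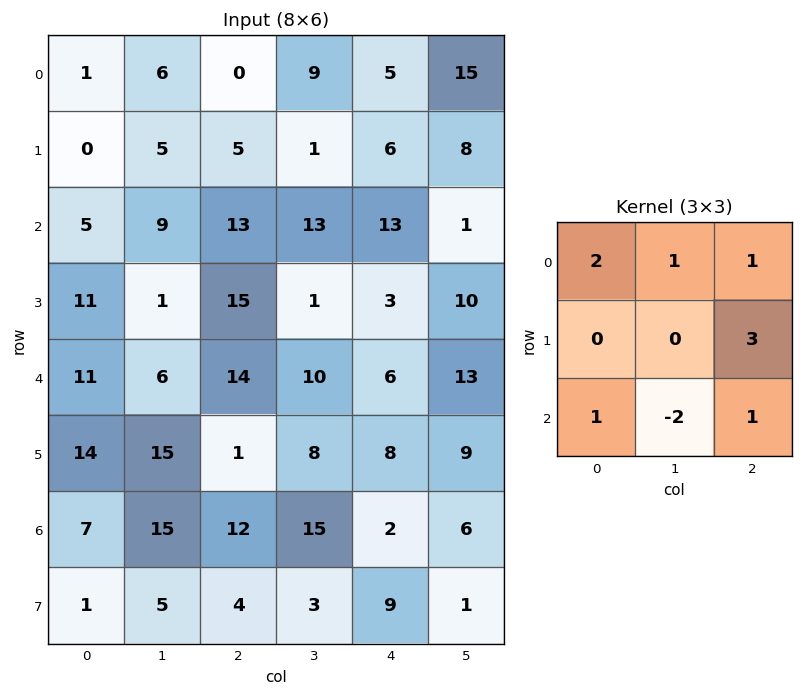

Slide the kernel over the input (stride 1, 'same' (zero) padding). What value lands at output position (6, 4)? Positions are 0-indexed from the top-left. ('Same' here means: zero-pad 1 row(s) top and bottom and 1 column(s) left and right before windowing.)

The receptive field on the zero-padded input at this output position is [8 8 9 / 15 2 6 / 3 9 1]. Elementwise product with the kernel and sum: 8·2 + 8·1 + 9·1 + 6·3 + 3·1 + 9·-2 + 1·1.

37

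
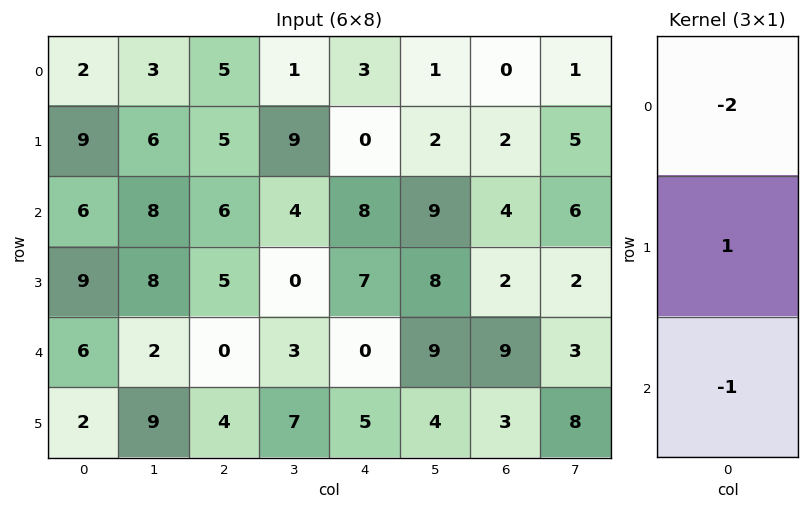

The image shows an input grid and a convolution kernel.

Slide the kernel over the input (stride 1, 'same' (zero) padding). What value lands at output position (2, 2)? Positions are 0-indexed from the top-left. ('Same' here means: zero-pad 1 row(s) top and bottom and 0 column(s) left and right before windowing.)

-9

The receptive field on the zero-padded input at this output position is [5 / 6 / 5]. Elementwise product with the kernel and sum: 5·-2 + 6·1 + 5·-1.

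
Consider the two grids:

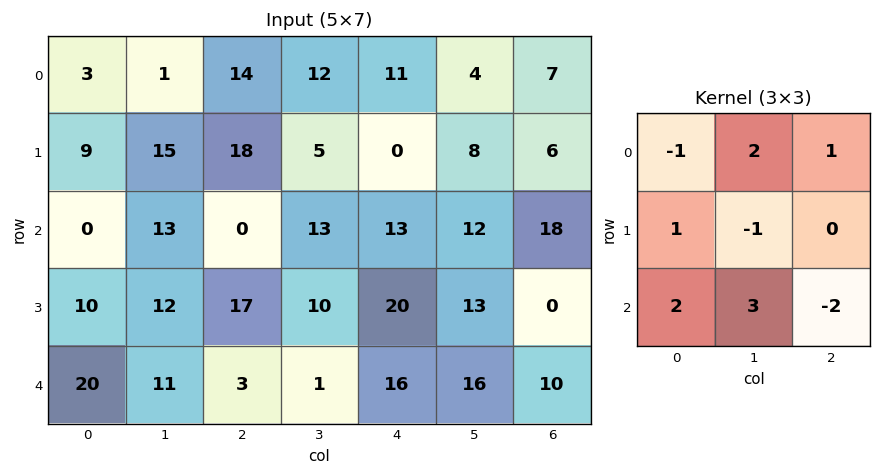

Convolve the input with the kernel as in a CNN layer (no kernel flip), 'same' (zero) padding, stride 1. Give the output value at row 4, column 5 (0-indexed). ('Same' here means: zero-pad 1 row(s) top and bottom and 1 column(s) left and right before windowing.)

The receptive field on the zero-padded input at this output position is [20 13 0 / 16 16 10 / 0 0 0]. Elementwise product with the kernel and sum: 20·-1 + 13·2 + 0·1 + 16·1 + 16·-1 + 0·2 + 0·3 + 0·-2.

6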